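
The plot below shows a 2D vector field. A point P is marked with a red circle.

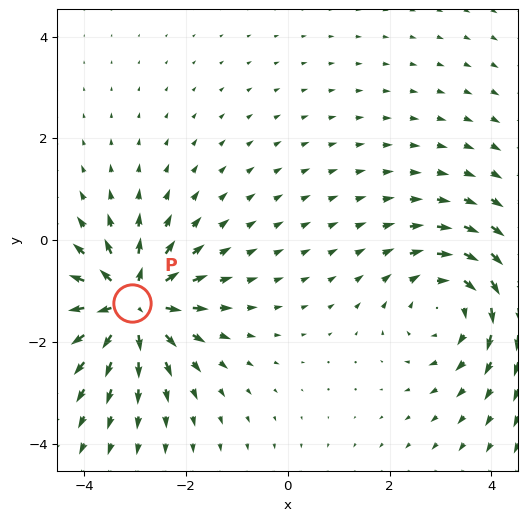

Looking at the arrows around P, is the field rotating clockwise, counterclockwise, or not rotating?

Near P at (-3.1, -1.2) the arrows show no circulation. The curl there is ≈0.

not rotating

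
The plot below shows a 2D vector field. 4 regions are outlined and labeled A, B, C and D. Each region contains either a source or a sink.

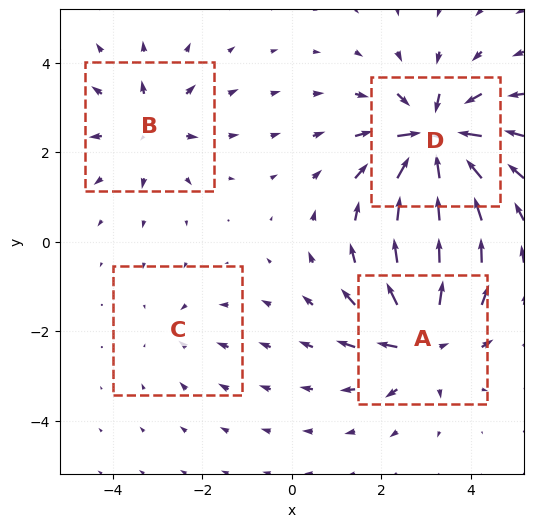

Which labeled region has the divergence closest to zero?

C

Divergence at each region's feature centre — A: about +6, B: about +4, C: about -2, D: about -9. Region C is closest to zero.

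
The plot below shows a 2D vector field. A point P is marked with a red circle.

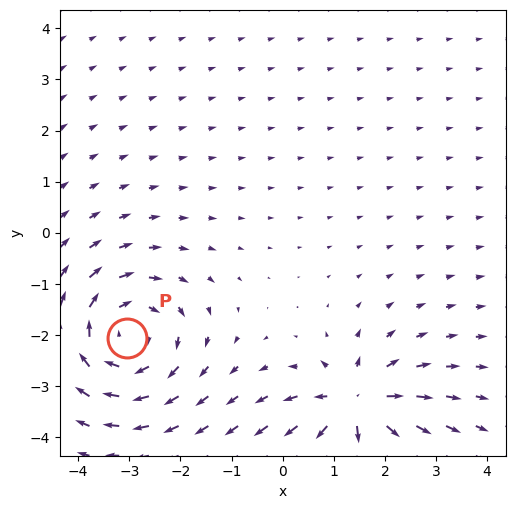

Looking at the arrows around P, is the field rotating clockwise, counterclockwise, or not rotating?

Near P at (-3.0, -2.1) the arrows circulate clockwise. The curl (z-component) there is about -4; negative curl means clockwise rotation.

clockwise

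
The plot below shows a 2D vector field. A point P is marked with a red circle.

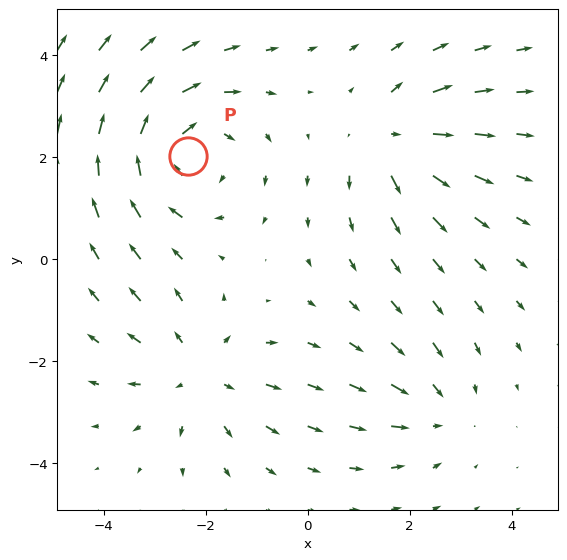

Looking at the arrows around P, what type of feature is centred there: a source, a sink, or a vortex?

vortex

At P (-2.3, 2.0) the arrows circulate clockwise. Divergence ≈0, curl about -4 — near-zero divergence with nonzero curl is a vortex.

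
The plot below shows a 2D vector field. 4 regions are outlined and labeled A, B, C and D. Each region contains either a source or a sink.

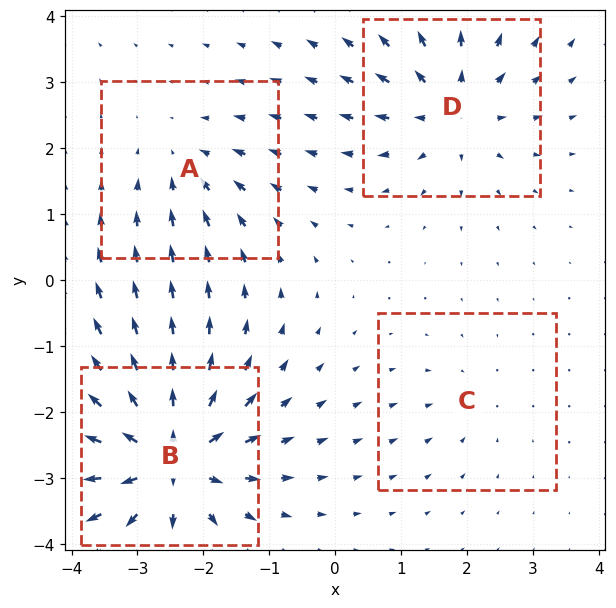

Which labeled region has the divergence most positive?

B

Divergence at each region's feature centre — A: about -4, B: about +9, C: about -2, D: about +5. Region B is most positive.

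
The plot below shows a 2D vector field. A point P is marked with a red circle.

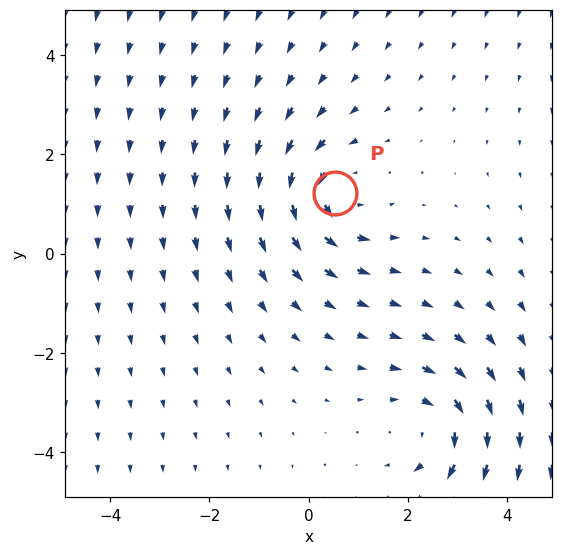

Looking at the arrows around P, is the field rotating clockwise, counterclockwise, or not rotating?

Near P at (0.5, 1.2) the arrows circulate counterclockwise. The curl (z-component) there is about +3; positive curl means counterclockwise rotation.

counterclockwise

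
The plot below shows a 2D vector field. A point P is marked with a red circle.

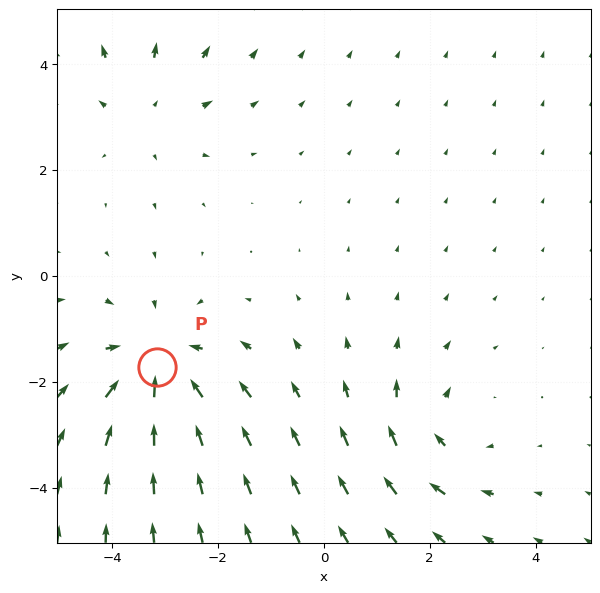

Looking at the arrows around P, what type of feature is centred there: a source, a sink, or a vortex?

sink

At P (-3.1, -1.7) the arrows converge inward. Divergence about -4, curl ≈0 — negative divergence with near-zero curl is a sink.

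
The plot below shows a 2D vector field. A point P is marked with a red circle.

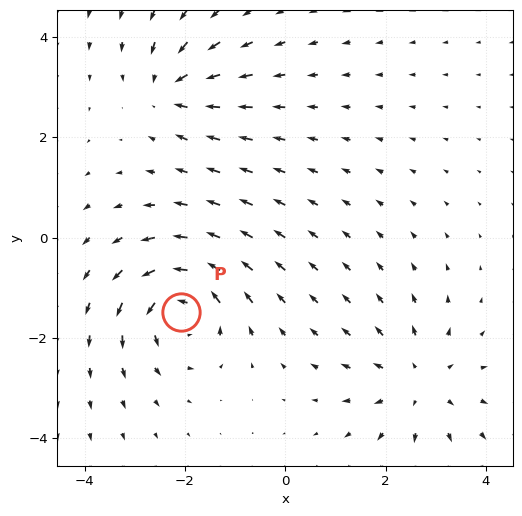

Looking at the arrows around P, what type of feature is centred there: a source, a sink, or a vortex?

vortex

At P (-2.1, -1.5) the arrows circulate counterclockwise. Divergence ≈0, curl about +5 — near-zero divergence with nonzero curl is a vortex.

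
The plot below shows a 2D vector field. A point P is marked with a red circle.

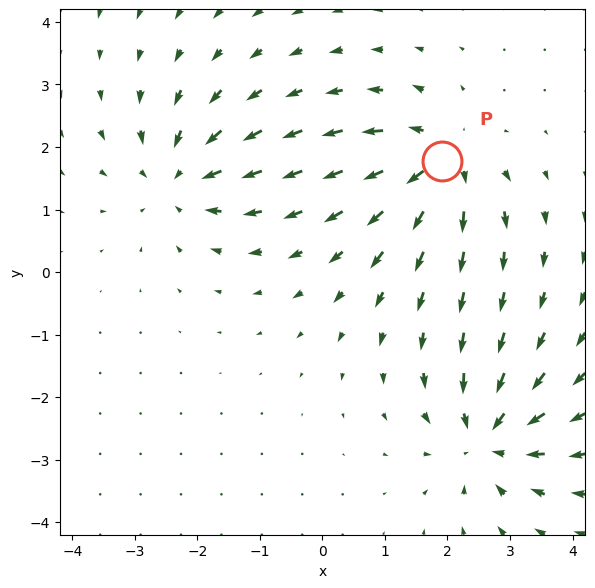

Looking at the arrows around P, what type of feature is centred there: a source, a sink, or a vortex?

At P (1.9, 1.8) the arrows spread outward. Divergence about +6, curl ≈0 — positive divergence with near-zero curl is a source.

source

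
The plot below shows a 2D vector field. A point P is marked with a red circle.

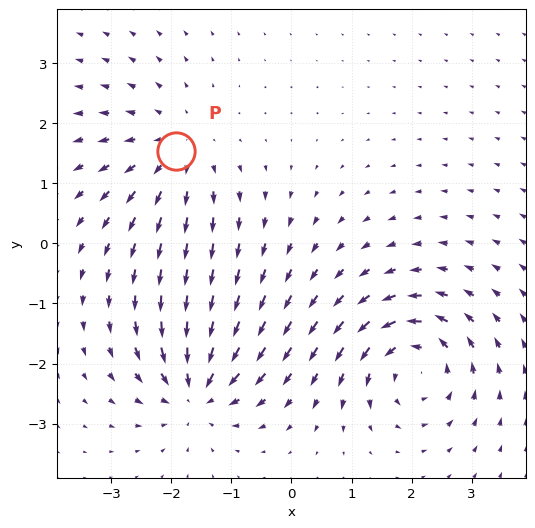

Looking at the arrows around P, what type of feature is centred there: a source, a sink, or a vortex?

source

At P (-1.9, 1.5) the arrows spread outward. Divergence about +4, curl ≈0 — positive divergence with near-zero curl is a source.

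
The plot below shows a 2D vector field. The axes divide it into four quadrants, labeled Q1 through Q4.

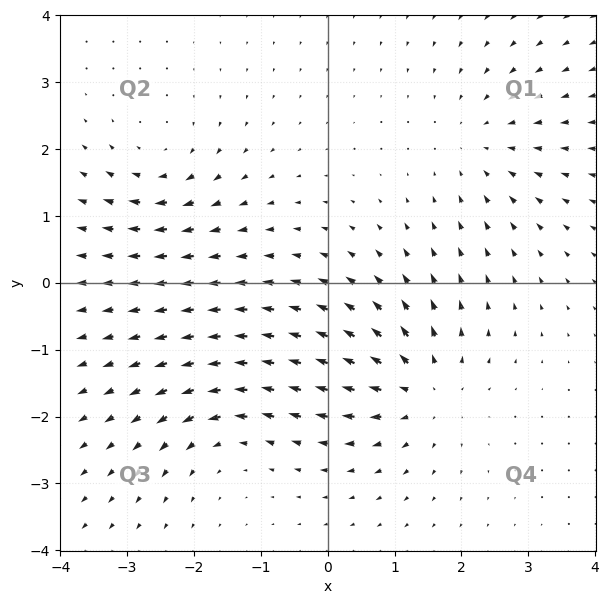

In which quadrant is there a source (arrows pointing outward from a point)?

Q4

The source sits at approximately (1.4, -1.6), which lies in quadrant Q4. The divergence there is about +5, positive as expected for a source.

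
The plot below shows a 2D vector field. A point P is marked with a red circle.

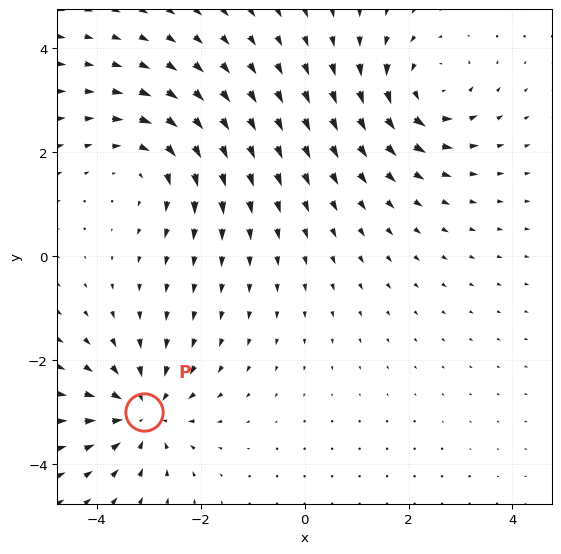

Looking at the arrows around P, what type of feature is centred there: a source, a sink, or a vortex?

sink

At P (-3.1, -3.0) the arrows converge inward. Divergence about -5, curl ≈0 — negative divergence with near-zero curl is a sink.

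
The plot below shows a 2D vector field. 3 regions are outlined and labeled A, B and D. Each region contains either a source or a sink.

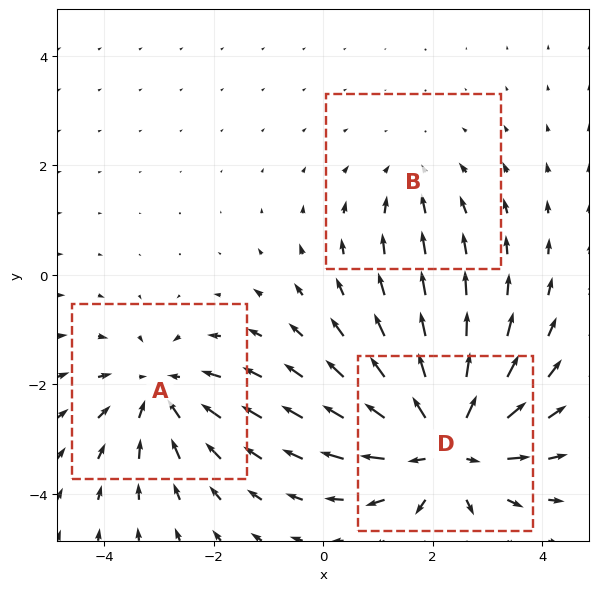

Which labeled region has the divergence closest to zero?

B

Divergence at each region's feature centre — A: about -3, B: about -2, D: about +5. Region B is closest to zero.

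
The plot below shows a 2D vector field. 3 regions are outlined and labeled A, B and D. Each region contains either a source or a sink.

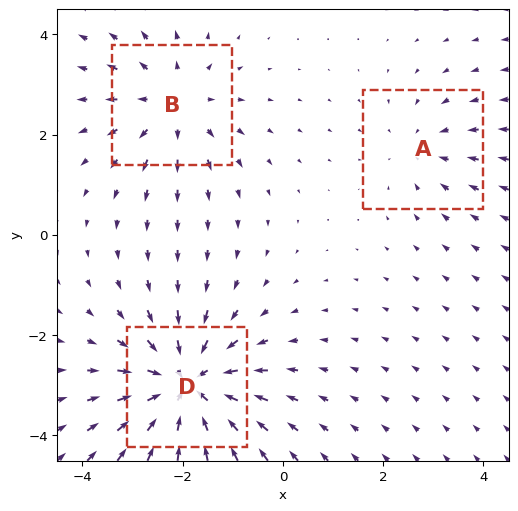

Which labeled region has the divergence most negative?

D

Divergence at each region's feature centre — A: about -2, B: about +3, D: about -5. Region D is most negative.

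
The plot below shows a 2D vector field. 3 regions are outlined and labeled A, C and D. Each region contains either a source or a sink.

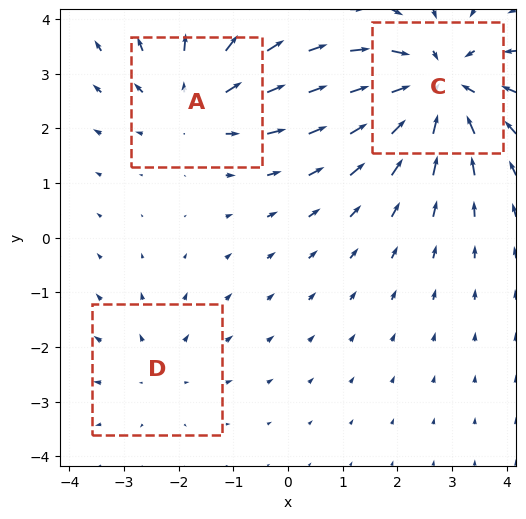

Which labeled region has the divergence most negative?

Divergence at each region's feature centre — A: about +3, C: about -4, D: about +2. Region C is most negative.

C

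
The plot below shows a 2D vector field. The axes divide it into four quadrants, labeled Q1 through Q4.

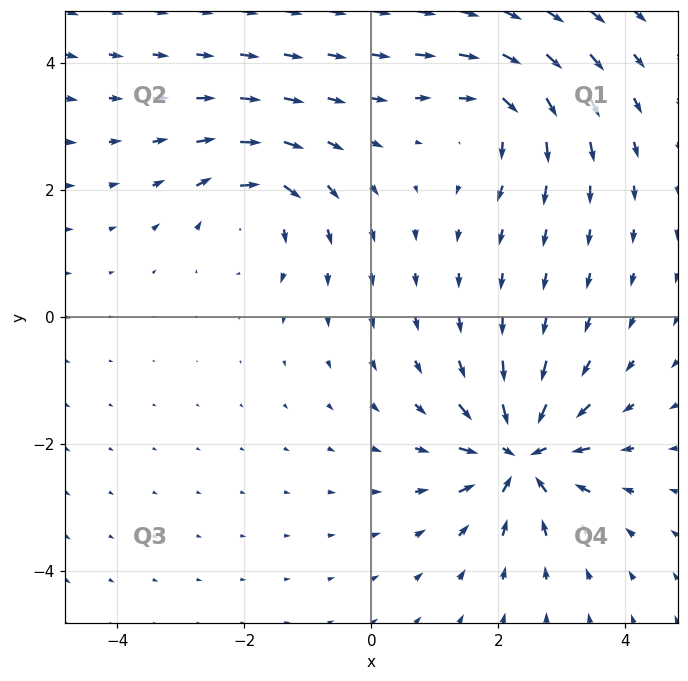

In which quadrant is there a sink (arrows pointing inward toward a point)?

Q4

The sink sits at approximately (2.4, -2.2), which lies in quadrant Q4. The divergence there is about -6, negative as expected for a sink.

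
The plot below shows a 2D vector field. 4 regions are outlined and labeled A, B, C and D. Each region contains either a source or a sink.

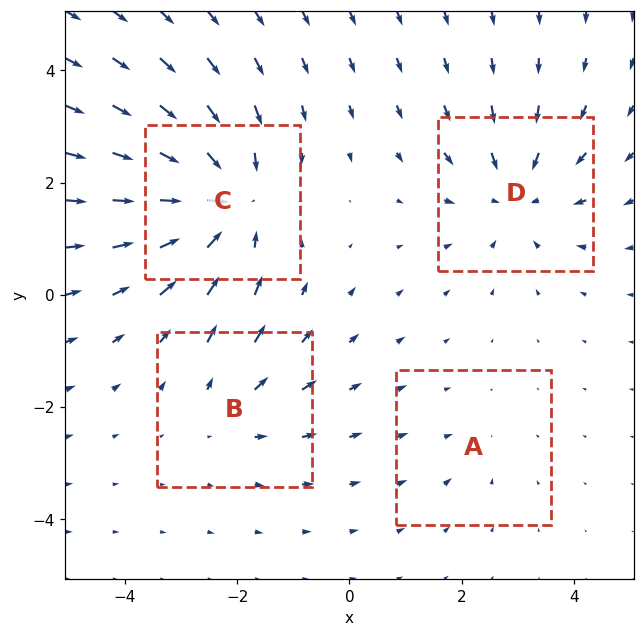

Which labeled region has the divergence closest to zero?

Divergence at each region's feature centre — A: about -2, B: about +3, C: about -7, D: about -4. Region A is closest to zero.

A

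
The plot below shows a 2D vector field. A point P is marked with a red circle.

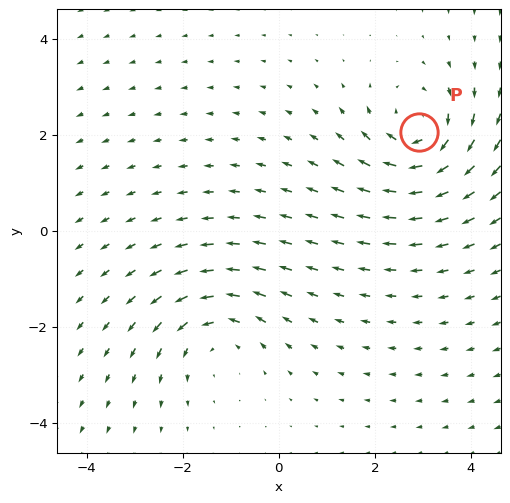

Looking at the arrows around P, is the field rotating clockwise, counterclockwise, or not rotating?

Near P at (2.9, 2.1) the arrows circulate clockwise. The curl (z-component) there is about -5; negative curl means clockwise rotation.

clockwise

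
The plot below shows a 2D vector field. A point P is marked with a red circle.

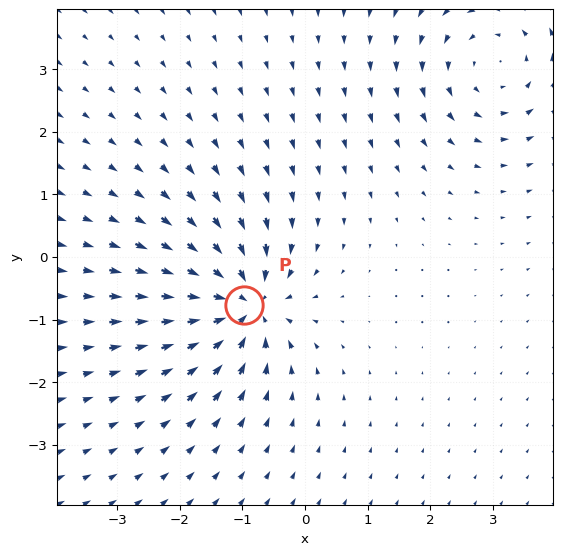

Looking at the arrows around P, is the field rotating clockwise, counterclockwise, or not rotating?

not rotating

Near P at (-1.0, -0.8) the arrows show no circulation. The curl there is ≈0.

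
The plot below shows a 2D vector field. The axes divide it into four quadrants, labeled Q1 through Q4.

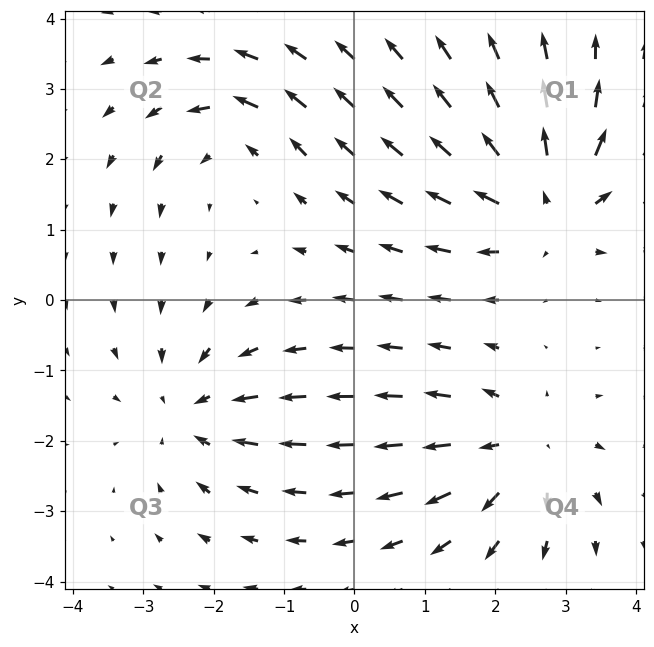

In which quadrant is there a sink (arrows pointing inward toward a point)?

Q3

The sink sits at approximately (-2.3, -1.6), which lies in quadrant Q3. The divergence there is about -4, negative as expected for a sink.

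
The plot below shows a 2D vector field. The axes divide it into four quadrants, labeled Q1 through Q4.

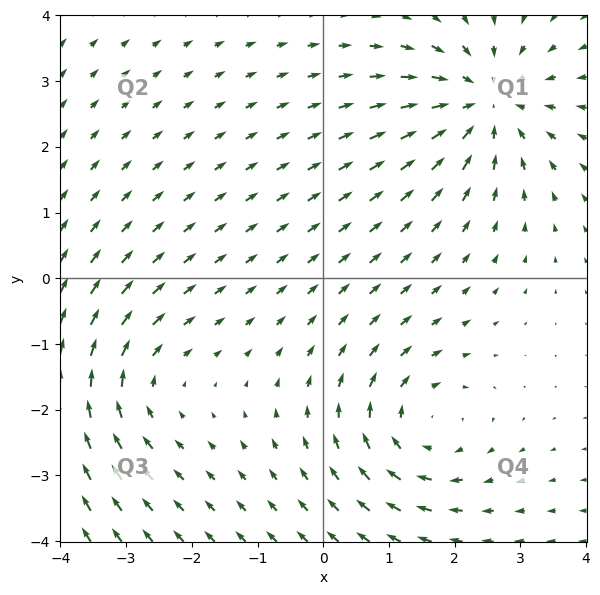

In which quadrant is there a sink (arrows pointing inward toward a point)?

Q1

The sink sits at approximately (2.5, 2.7), which lies in quadrant Q1. The divergence there is about -4, negative as expected for a sink.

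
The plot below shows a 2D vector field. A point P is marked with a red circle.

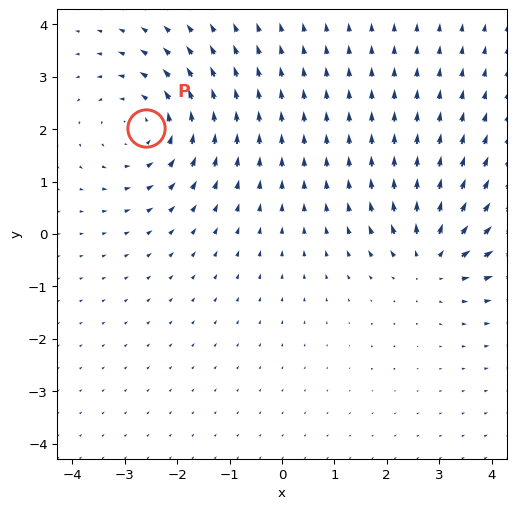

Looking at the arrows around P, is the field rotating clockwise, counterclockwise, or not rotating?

Near P at (-2.6, 2.0) the arrows circulate counterclockwise. The curl (z-component) there is about +4; positive curl means counterclockwise rotation.

counterclockwise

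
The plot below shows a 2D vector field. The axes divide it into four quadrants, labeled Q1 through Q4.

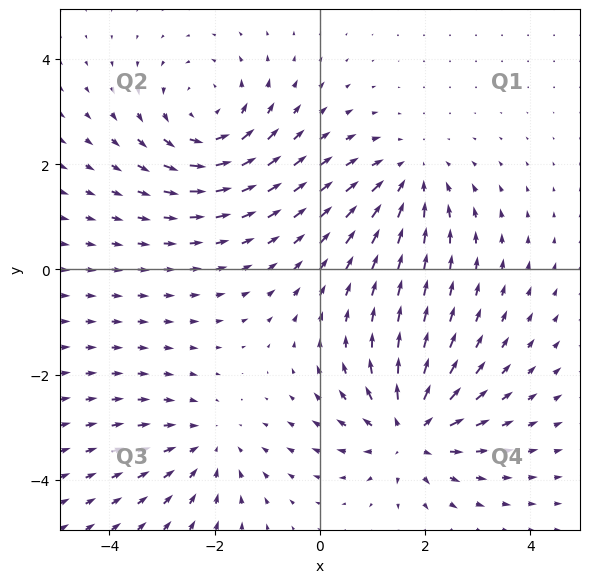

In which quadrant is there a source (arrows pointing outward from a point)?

Q4

The source sits at approximately (1.7, -3.1), which lies in quadrant Q4. The divergence there is about +5, positive as expected for a source.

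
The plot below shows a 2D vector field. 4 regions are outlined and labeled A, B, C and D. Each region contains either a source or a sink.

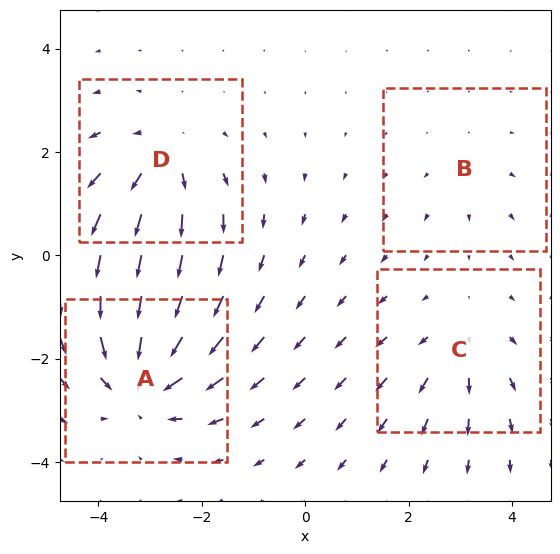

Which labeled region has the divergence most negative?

Divergence at each region's feature centre — A: about -6, B: about +2, C: about +3, D: about +5. Region A is most negative.

A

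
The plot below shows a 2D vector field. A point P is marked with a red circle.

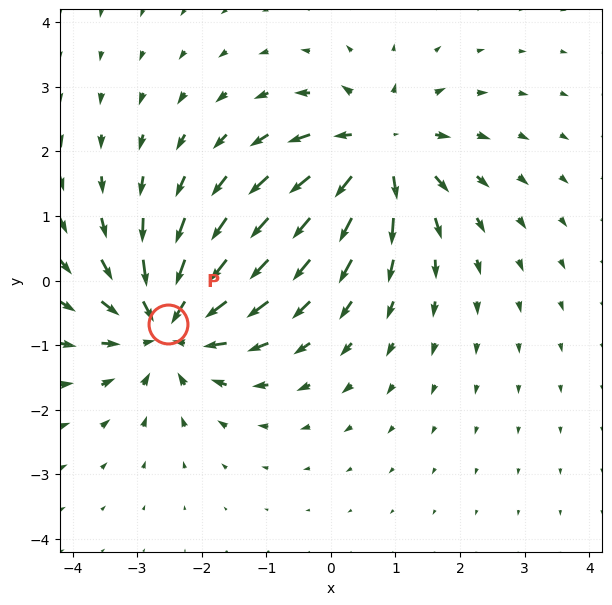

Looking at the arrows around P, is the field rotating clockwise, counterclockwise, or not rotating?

Near P at (-2.5, -0.7) the arrows show no circulation. The curl there is ≈0.

not rotating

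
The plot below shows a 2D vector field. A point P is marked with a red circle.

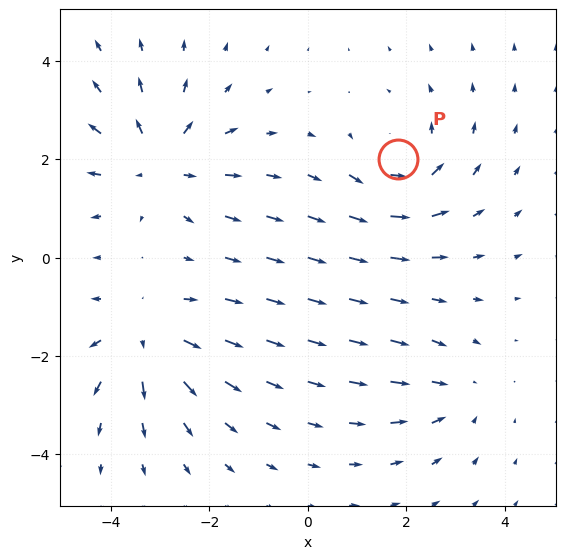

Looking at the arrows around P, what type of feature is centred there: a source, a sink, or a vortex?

At P (1.8, 2.0) the arrows circulate counterclockwise. Divergence ≈0, curl about +4 — near-zero divergence with nonzero curl is a vortex.

vortex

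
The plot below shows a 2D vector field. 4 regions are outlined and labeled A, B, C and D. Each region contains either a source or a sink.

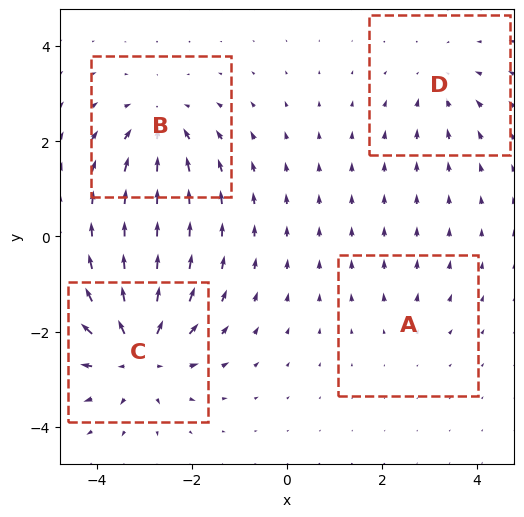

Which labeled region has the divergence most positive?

C

Divergence at each region's feature centre — A: about +2, B: about -5, C: about +7, D: about -3. Region C is most positive.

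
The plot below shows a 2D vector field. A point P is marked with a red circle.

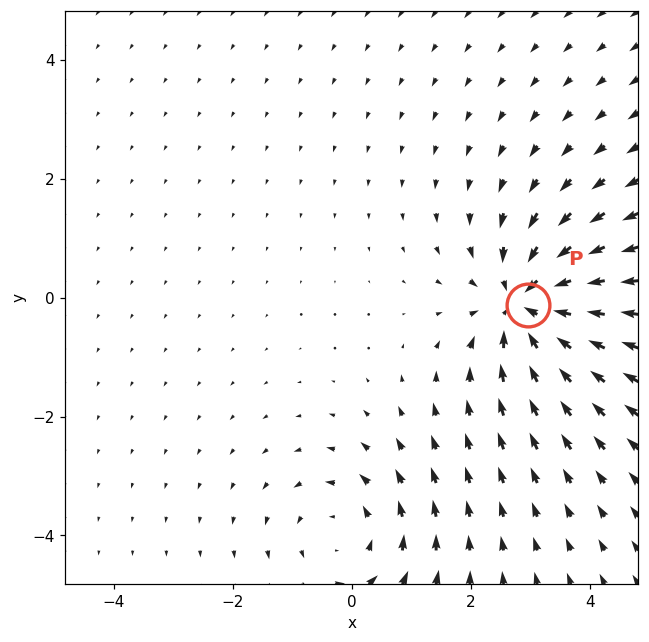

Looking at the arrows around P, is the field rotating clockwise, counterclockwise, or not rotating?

not rotating

Near P at (3.0, -0.1) the arrows show no circulation. The curl there is ≈0.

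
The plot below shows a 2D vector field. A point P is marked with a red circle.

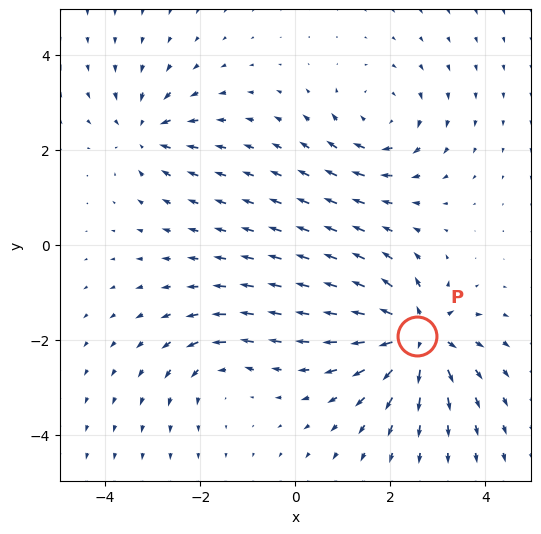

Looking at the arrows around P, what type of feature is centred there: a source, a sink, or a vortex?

At P (2.6, -1.9) the arrows spread outward. Divergence about +7, curl ≈0 — positive divergence with near-zero curl is a source.

source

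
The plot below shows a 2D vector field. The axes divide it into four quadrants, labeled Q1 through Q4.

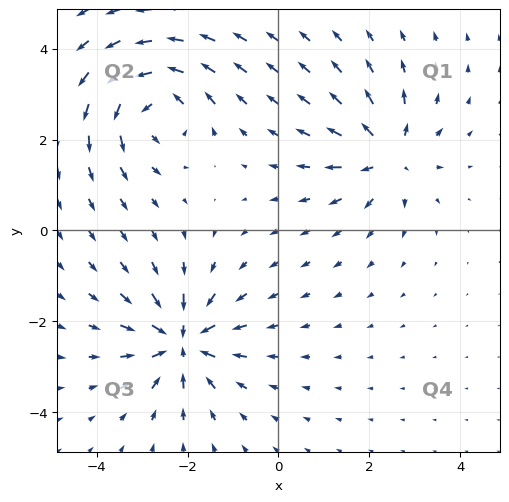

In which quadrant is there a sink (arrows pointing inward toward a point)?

The sink sits at approximately (-2.1, -2.4), which lies in quadrant Q3. The divergence there is about -6, negative as expected for a sink.

Q3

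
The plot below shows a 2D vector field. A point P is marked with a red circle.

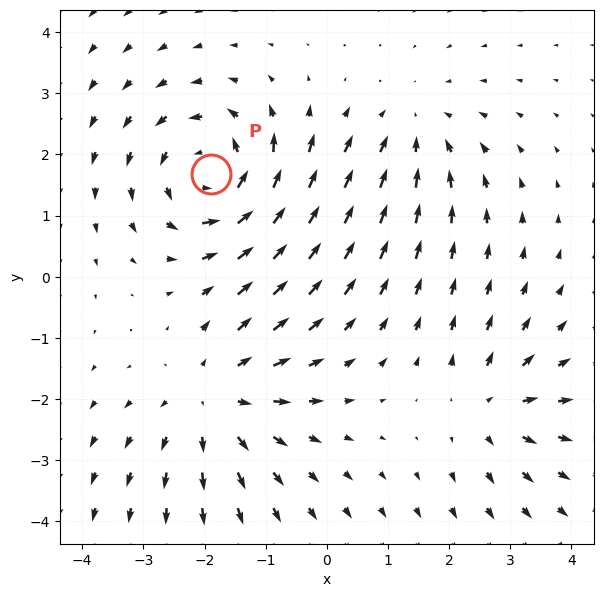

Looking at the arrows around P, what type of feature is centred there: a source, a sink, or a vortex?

vortex

At P (-1.9, 1.7) the arrows circulate counterclockwise. Divergence ≈0, curl about +5 — near-zero divergence with nonzero curl is a vortex.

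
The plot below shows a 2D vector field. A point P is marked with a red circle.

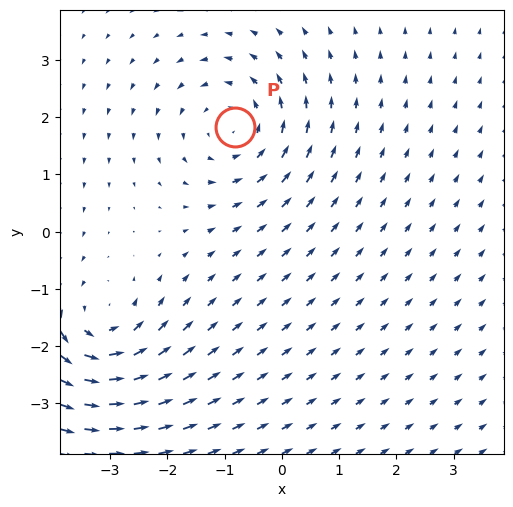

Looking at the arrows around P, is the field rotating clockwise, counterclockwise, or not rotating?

Near P at (-0.8, 1.8) the arrows circulate counterclockwise. The curl (z-component) there is about +3; positive curl means counterclockwise rotation.

counterclockwise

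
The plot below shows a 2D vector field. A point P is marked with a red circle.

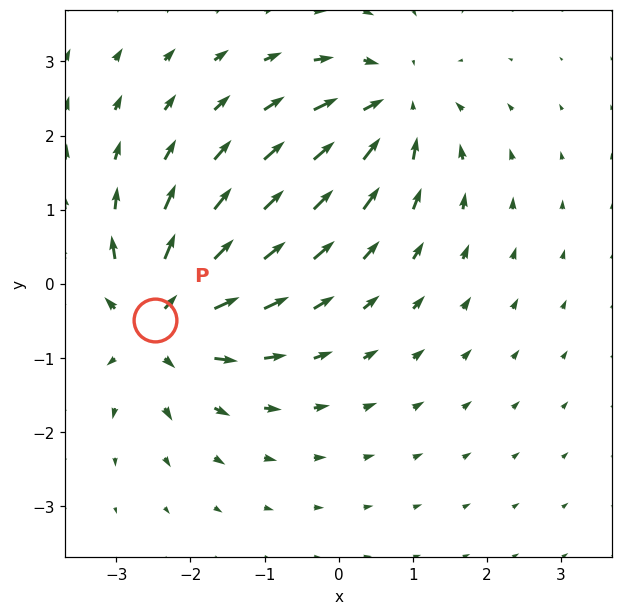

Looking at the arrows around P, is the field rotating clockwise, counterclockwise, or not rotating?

Near P at (-2.5, -0.5) the arrows show no circulation. The curl there is ≈0.

not rotating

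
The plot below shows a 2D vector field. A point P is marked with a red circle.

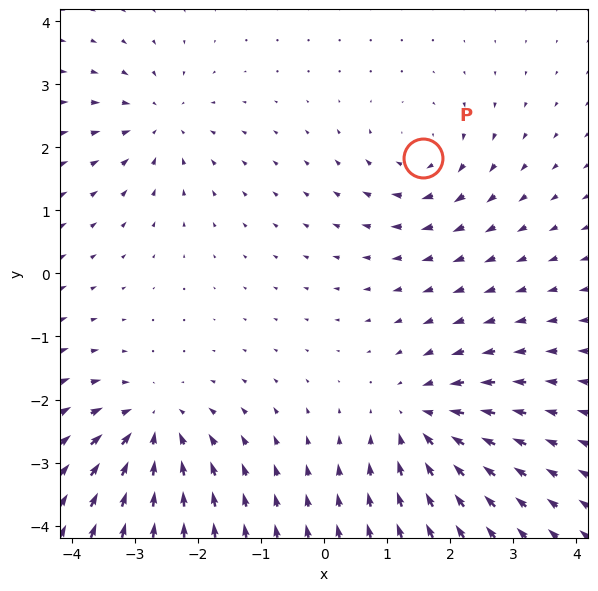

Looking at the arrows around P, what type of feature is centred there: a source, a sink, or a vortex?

vortex

At P (1.6, 1.8) the arrows circulate clockwise. Divergence ≈0, curl about -4 — near-zero divergence with nonzero curl is a vortex.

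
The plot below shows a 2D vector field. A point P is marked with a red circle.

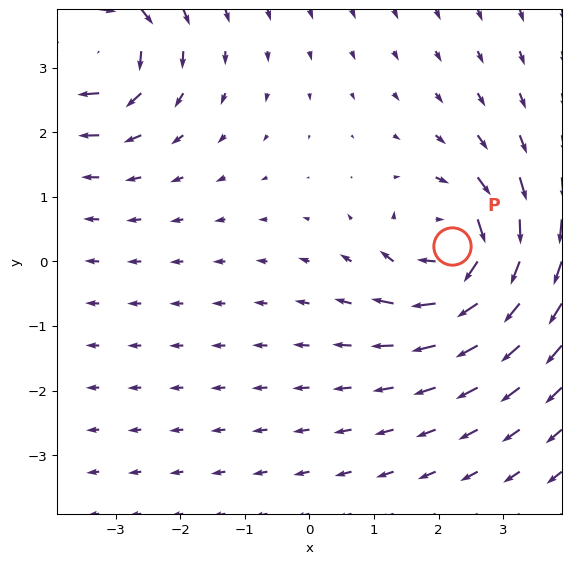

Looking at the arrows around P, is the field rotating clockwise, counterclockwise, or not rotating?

Near P at (2.2, 0.2) the arrows circulate clockwise. The curl (z-component) there is about -7; negative curl means clockwise rotation.

clockwise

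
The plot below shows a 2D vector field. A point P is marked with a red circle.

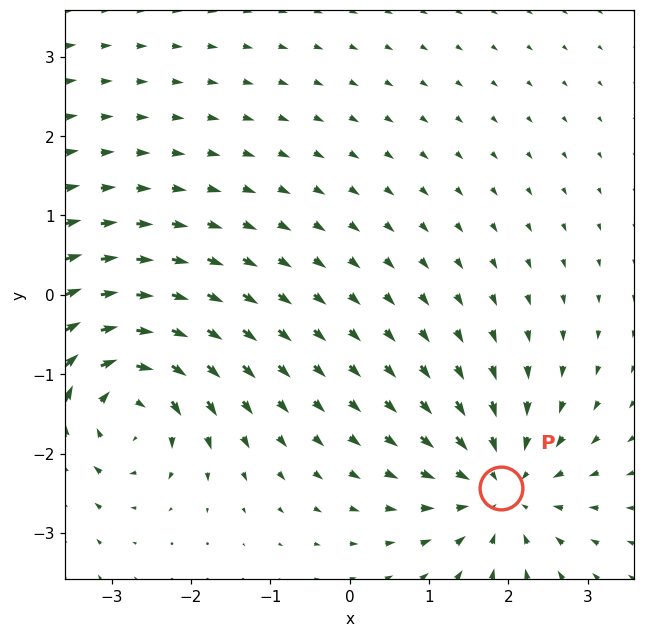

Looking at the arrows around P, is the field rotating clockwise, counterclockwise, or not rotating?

not rotating

Near P at (1.9, -2.4) the arrows show no circulation. The curl there is ≈0.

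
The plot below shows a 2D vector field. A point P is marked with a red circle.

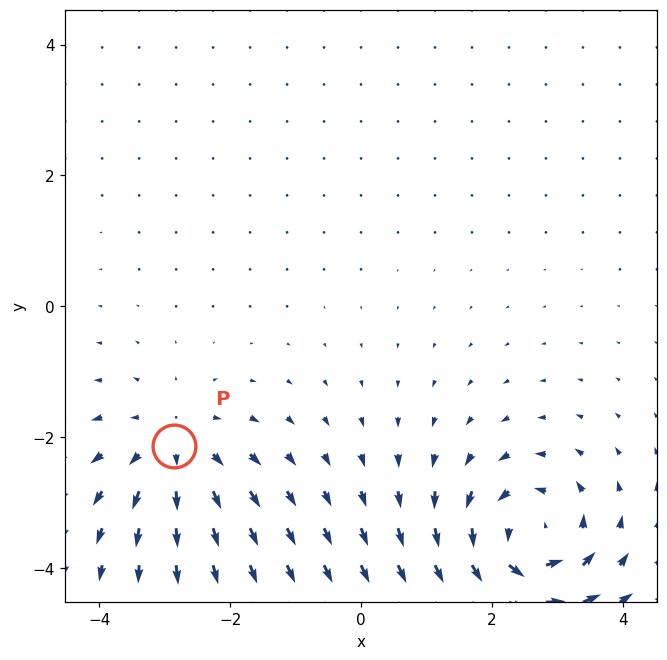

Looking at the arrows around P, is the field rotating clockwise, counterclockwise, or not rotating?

Near P at (-2.9, -2.1) the arrows show no circulation. The curl there is ≈0.

not rotating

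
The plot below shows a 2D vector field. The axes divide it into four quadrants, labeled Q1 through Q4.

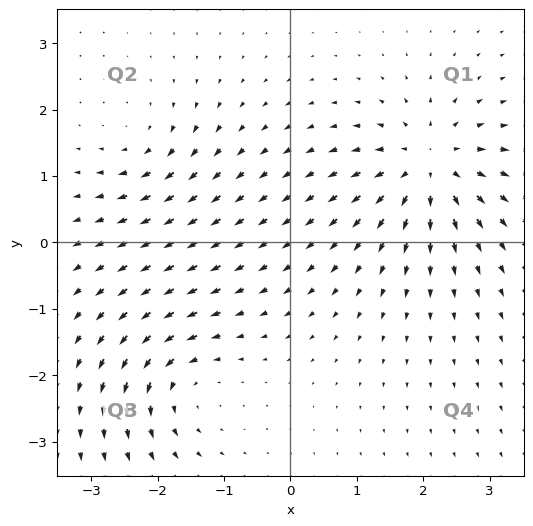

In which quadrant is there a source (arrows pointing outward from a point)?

The source sits at approximately (2.1, 1.2), which lies in quadrant Q1. The divergence there is about +6, positive as expected for a source.

Q1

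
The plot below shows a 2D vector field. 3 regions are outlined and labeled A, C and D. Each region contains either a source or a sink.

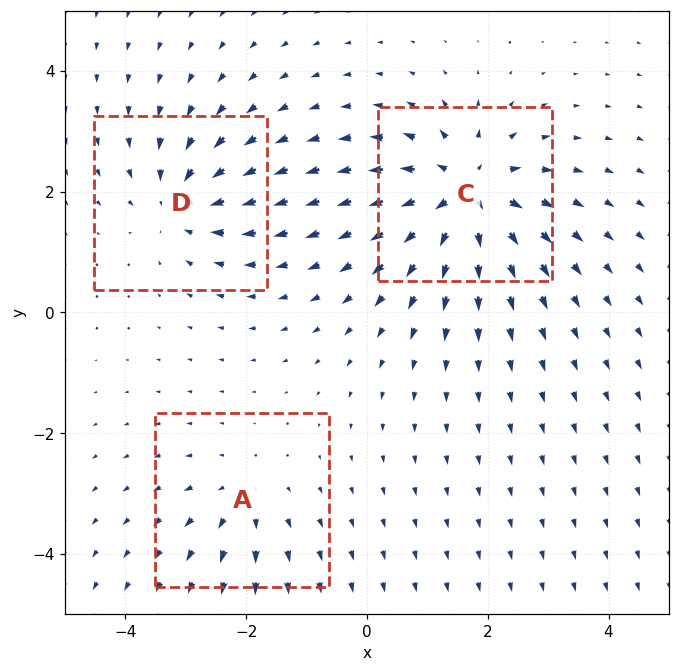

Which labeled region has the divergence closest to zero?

Divergence at each region's feature centre — A: about +2, C: about +5, D: about -4. Region A is closest to zero.

A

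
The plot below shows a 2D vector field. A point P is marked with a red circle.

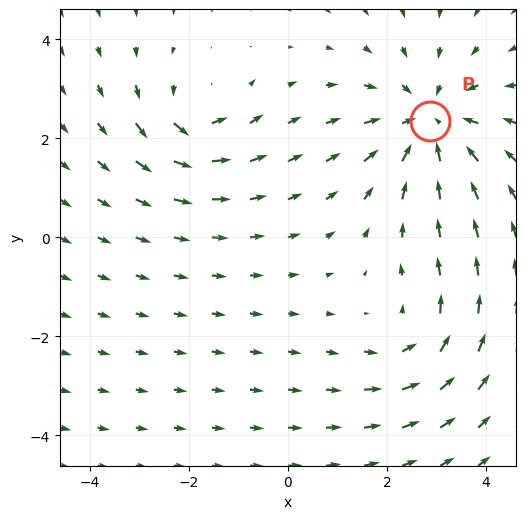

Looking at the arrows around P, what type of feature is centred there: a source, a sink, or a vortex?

sink

At P (2.9, 2.3) the arrows converge inward. Divergence about -3, curl ≈0 — negative divergence with near-zero curl is a sink.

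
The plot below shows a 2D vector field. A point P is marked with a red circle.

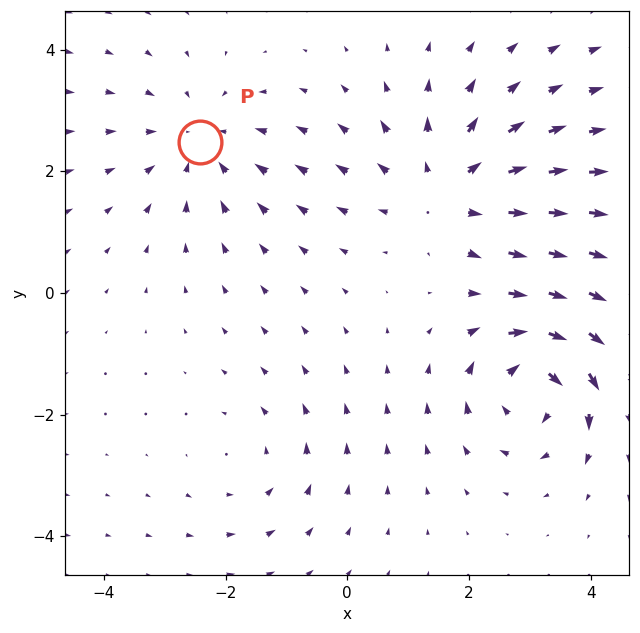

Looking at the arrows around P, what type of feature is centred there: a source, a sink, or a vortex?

At P (-2.4, 2.5) the arrows converge inward. Divergence about -3, curl ≈0 — negative divergence with near-zero curl is a sink.

sink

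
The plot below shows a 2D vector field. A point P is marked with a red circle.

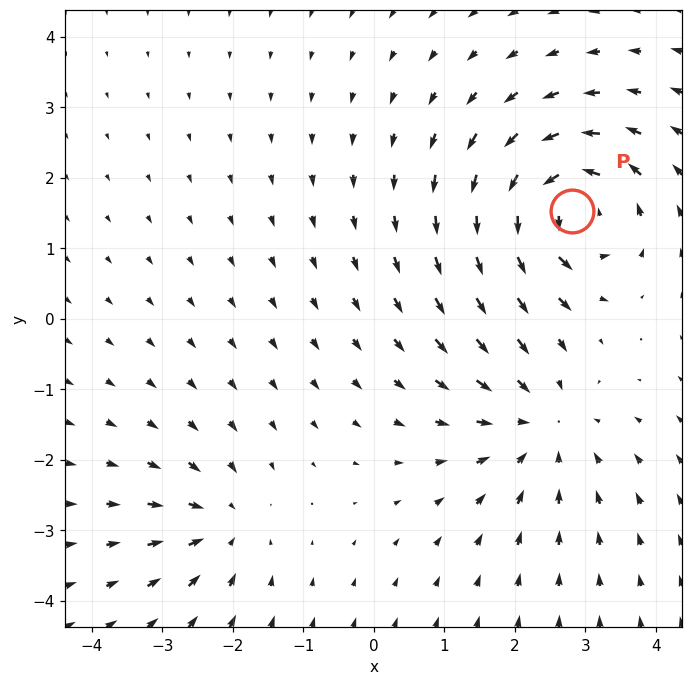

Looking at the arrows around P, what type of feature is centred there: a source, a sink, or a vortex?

vortex

At P (2.8, 1.5) the arrows circulate counterclockwise. Divergence ≈0, curl about +7 — near-zero divergence with nonzero curl is a vortex.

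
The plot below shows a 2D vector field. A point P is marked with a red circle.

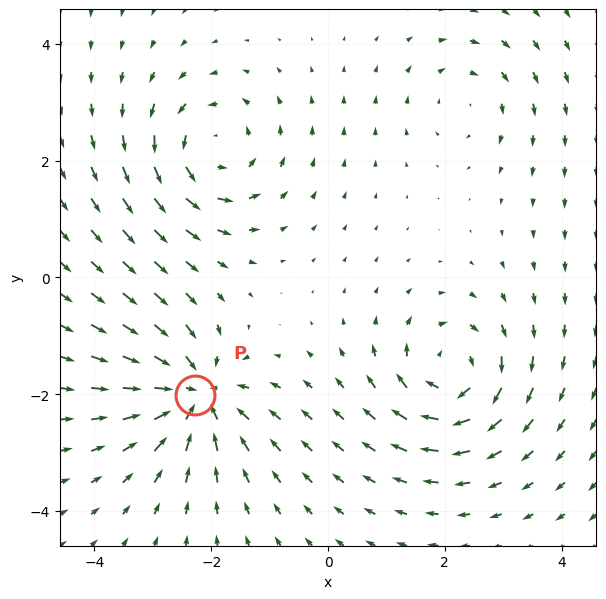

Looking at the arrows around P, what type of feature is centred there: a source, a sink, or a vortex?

sink

At P (-2.3, -2.0) the arrows converge inward. Divergence about -7, curl ≈0 — negative divergence with near-zero curl is a sink.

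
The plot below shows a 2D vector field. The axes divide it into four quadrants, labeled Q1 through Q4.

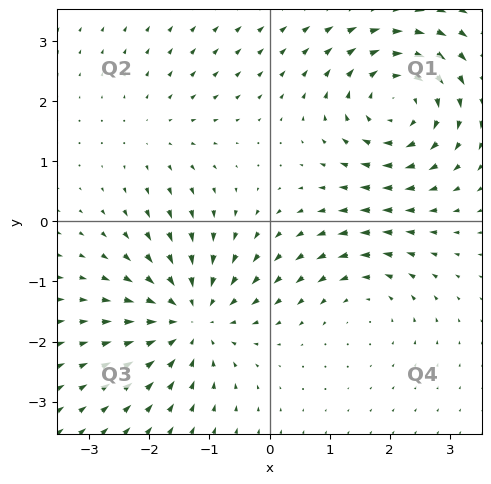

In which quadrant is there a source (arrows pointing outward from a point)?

Q2

The source sits at approximately (-1.8, 1.4), which lies in quadrant Q2. The divergence there is about +2, positive as expected for a source.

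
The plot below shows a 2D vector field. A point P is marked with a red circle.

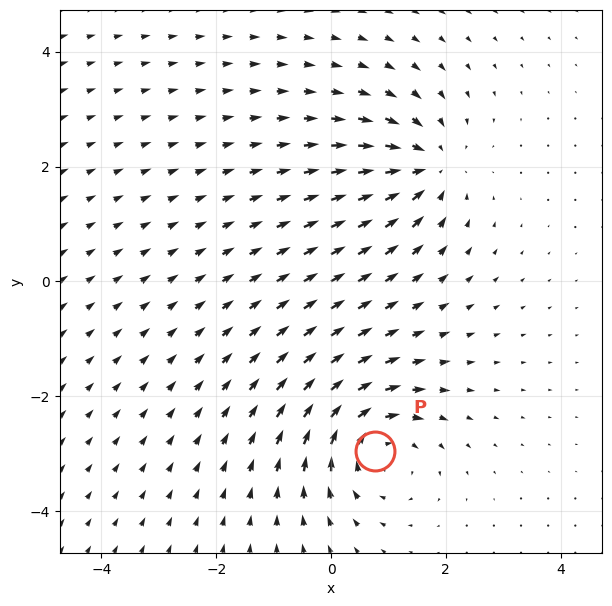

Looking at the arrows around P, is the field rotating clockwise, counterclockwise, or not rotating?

clockwise

Near P at (0.8, -3.0) the arrows circulate clockwise. The curl (z-component) there is about -4; negative curl means clockwise rotation.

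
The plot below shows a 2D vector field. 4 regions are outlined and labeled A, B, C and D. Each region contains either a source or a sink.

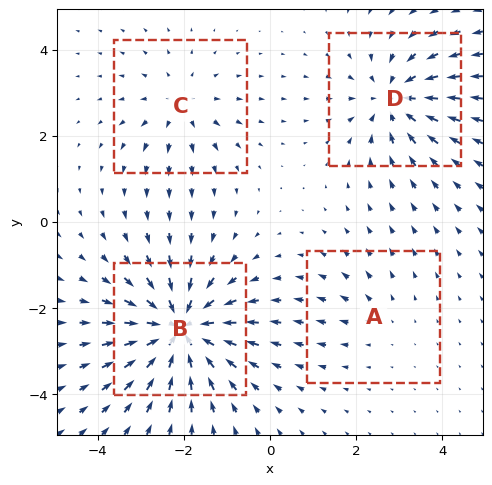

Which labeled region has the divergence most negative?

Divergence at each region's feature centre — A: about +2, B: about -7, C: about +3, D: about -5. Region B is most negative.

B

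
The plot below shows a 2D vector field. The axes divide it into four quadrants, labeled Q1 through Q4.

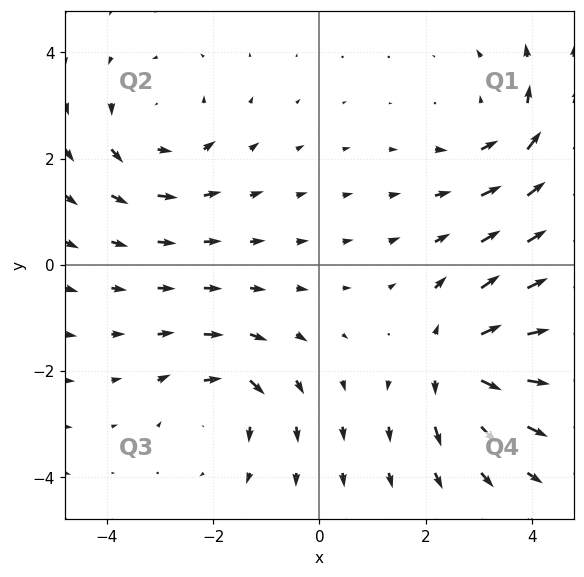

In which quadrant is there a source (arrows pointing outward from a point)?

The source sits at approximately (2.6, -1.8), which lies in quadrant Q4. The divergence there is about +7, positive as expected for a source.

Q4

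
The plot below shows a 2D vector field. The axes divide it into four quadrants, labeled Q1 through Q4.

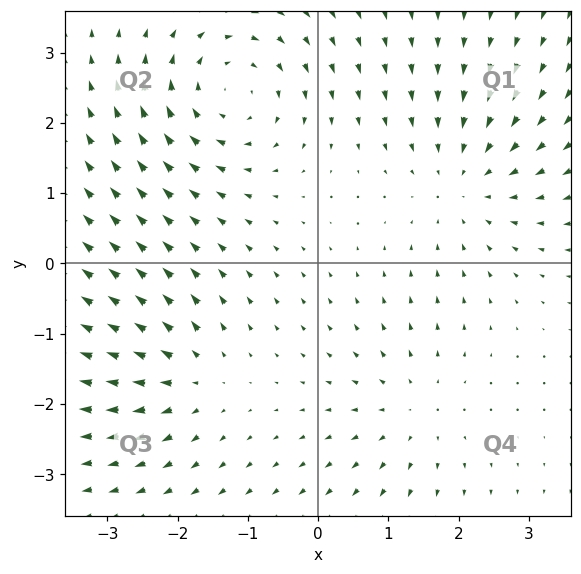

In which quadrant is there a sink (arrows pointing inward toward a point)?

Q1

The sink sits at approximately (2.1, 1.2), which lies in quadrant Q1. The divergence there is about -3, negative as expected for a sink.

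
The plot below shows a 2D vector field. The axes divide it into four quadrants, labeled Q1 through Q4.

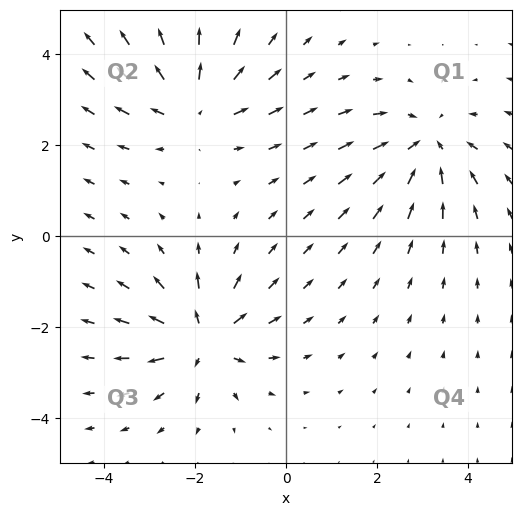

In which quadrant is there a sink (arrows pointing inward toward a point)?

The sink sits at approximately (3.1, 2.0), which lies in quadrant Q1. The divergence there is about -4, negative as expected for a sink.

Q1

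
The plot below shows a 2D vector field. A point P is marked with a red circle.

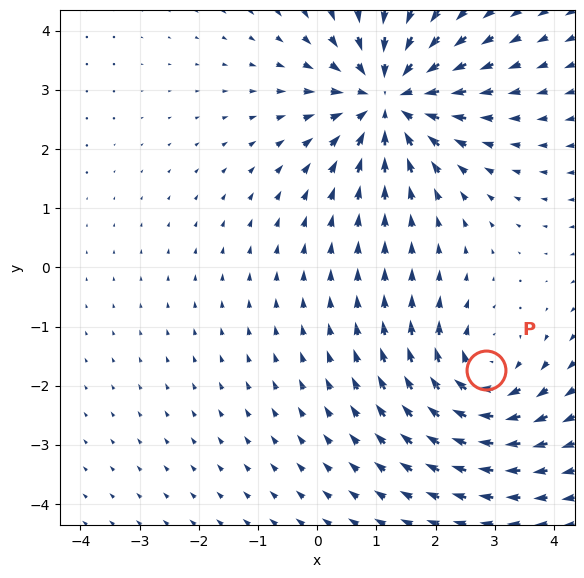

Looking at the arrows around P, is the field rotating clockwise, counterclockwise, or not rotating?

Near P at (2.9, -1.7) the arrows circulate clockwise. The curl (z-component) there is about -3; negative curl means clockwise rotation.

clockwise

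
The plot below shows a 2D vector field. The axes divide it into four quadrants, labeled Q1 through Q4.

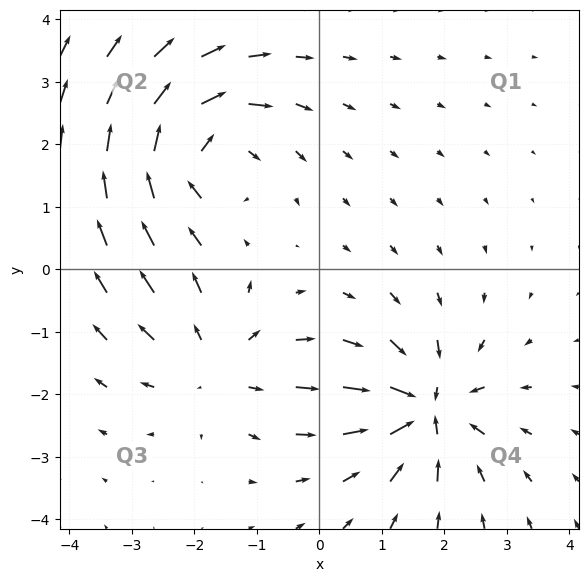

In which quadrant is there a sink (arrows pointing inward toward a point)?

Q4

The sink sits at approximately (1.7, -2.2), which lies in quadrant Q4. The divergence there is about -6, negative as expected for a sink.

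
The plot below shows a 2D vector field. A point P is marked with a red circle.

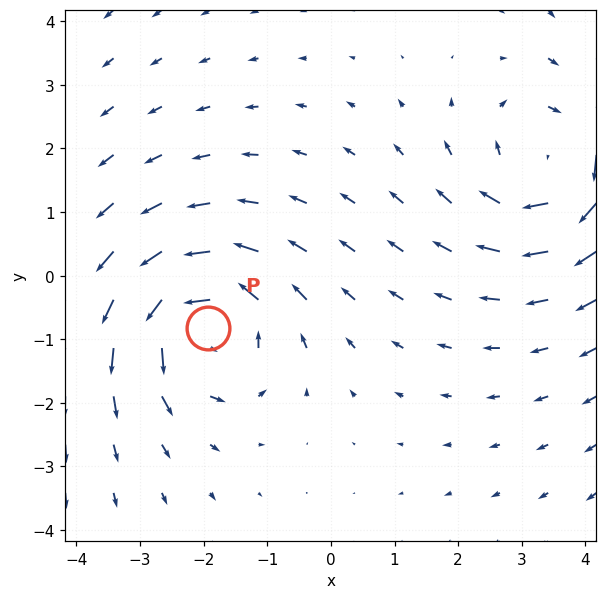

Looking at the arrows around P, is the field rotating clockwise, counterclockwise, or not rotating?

counterclockwise

Near P at (-1.9, -0.8) the arrows circulate counterclockwise. The curl (z-component) there is about +5; positive curl means counterclockwise rotation.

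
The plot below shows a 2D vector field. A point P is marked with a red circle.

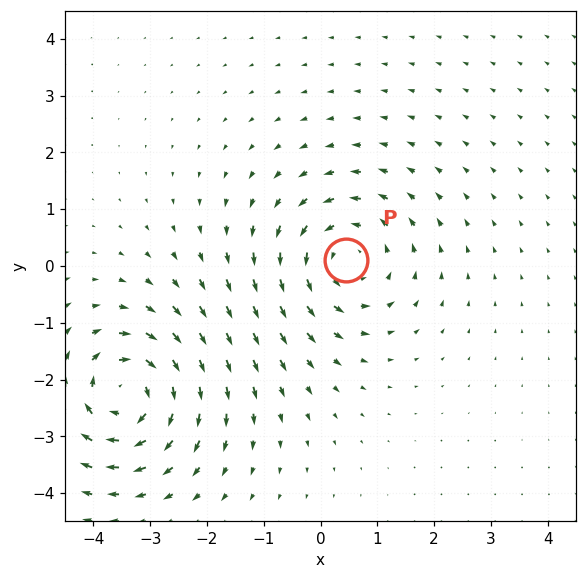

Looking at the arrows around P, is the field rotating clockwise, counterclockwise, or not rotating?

Near P at (0.4, 0.1) the arrows circulate counterclockwise. The curl (z-component) there is about +3; positive curl means counterclockwise rotation.

counterclockwise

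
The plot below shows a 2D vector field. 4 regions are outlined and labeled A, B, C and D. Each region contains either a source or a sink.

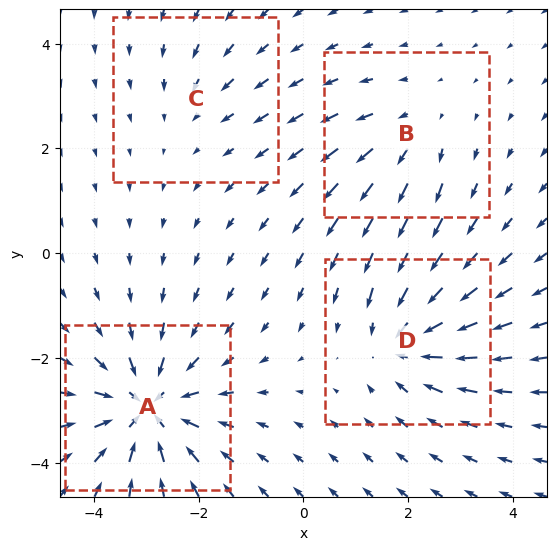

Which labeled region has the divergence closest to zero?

Divergence at each region's feature centre — A: about -6, B: about +3, C: about -2, D: about -4. Region C is closest to zero.

C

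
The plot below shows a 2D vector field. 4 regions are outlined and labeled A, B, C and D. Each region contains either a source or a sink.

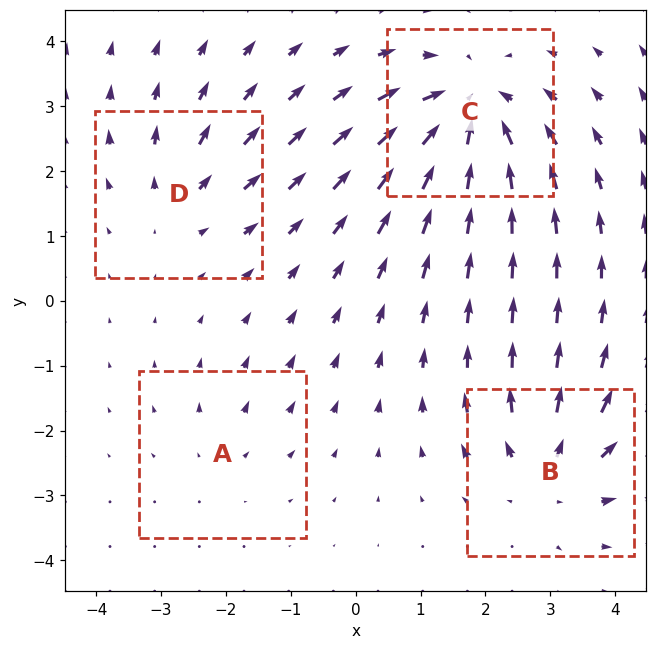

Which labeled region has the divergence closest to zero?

A

Divergence at each region's feature centre — A: about +2, B: about +5, C: about -7, D: about +3. Region A is closest to zero.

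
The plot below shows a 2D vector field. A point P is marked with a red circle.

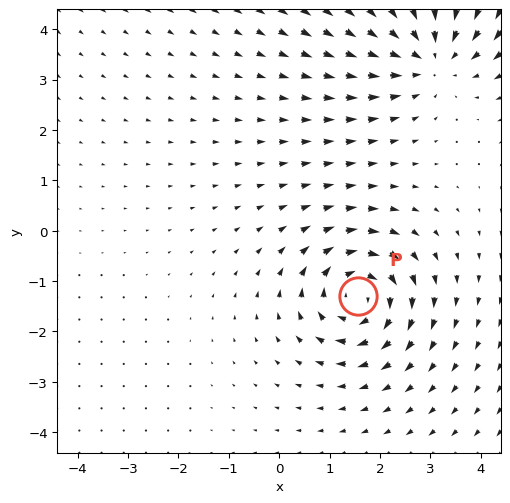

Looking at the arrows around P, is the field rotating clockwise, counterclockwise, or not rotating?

Near P at (1.6, -1.3) the arrows circulate clockwise. The curl (z-component) there is about -4; negative curl means clockwise rotation.

clockwise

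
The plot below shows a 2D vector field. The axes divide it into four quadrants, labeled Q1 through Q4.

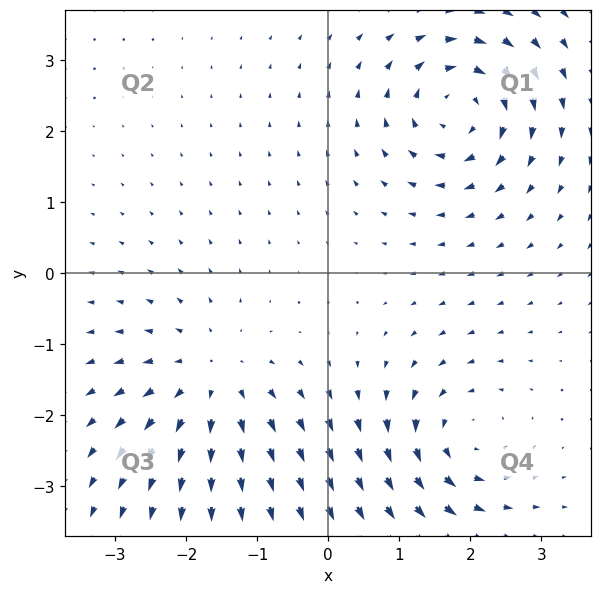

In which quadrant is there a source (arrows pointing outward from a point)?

The source sits at approximately (-1.6, -1.5), which lies in quadrant Q3. The divergence there is about +4, positive as expected for a source.

Q3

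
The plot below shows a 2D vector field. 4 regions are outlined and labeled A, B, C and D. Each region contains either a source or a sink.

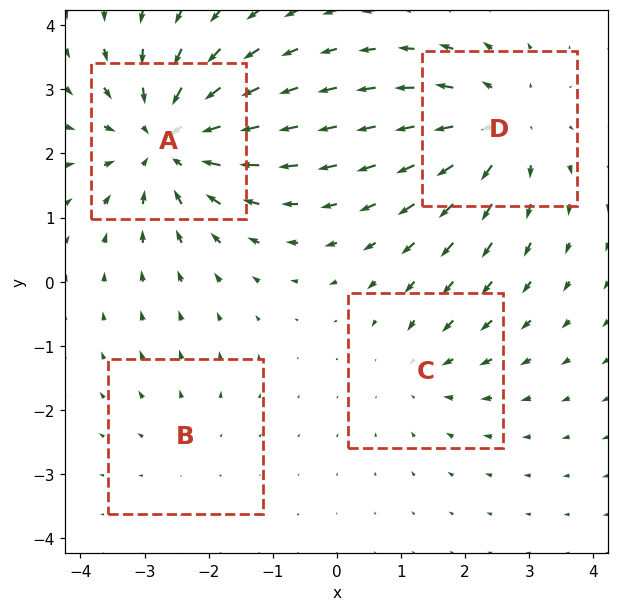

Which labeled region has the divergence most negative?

Divergence at each region's feature centre — A: about -6, B: about +2, C: about -3, D: about +5. Region A is most negative.

A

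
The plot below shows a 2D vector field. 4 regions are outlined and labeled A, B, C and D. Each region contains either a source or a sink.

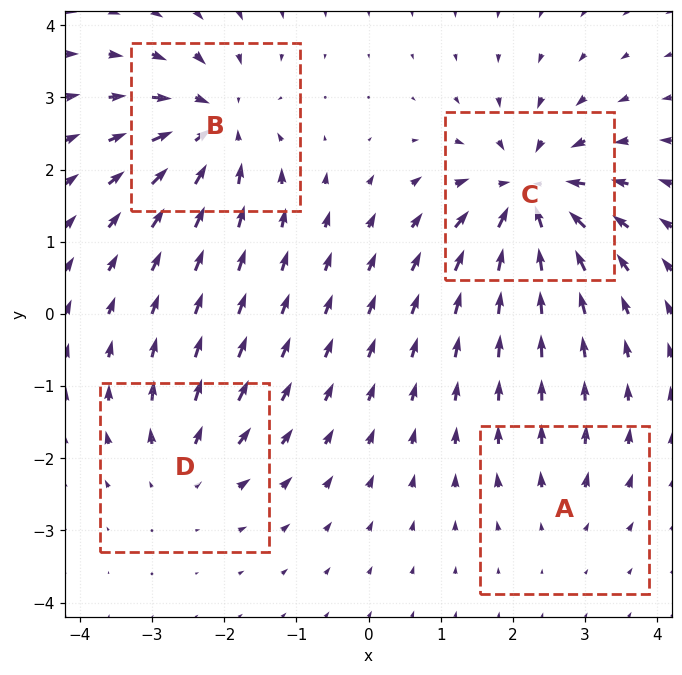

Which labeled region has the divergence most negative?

Divergence at each region's feature centre — A: about +2, B: about -6, C: about -8, D: about +4. Region C is most negative.

C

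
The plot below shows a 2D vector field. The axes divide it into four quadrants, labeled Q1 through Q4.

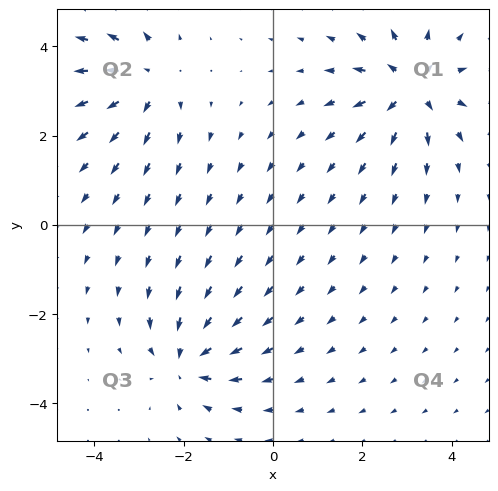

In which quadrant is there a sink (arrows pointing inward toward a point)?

Q3

The sink sits at approximately (-1.9, -3.0), which lies in quadrant Q3. The divergence there is about -5, negative as expected for a sink.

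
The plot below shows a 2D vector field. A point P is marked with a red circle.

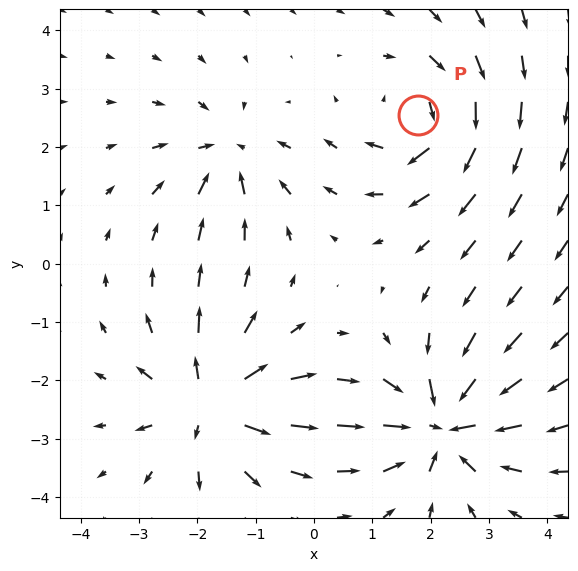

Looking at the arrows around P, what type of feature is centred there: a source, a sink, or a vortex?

vortex

At P (1.8, 2.5) the arrows circulate clockwise. Divergence ≈0, curl about -5 — near-zero divergence with nonzero curl is a vortex.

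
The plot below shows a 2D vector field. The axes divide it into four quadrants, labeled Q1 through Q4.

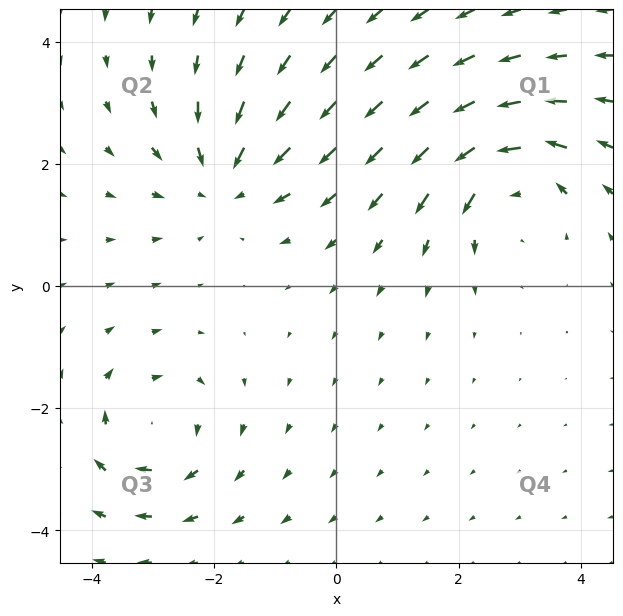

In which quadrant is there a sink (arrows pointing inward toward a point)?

Q2

The sink sits at approximately (-1.8, 1.8), which lies in quadrant Q2. The divergence there is about -4, negative as expected for a sink.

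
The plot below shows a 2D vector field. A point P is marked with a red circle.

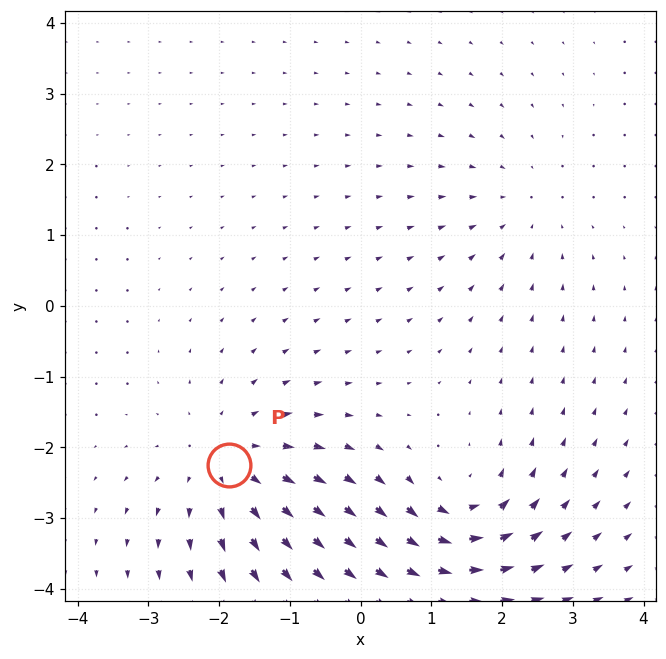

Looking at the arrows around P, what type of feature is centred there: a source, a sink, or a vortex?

At P (-1.9, -2.2) the arrows spread outward. Divergence about +4, curl ≈0 — positive divergence with near-zero curl is a source.

source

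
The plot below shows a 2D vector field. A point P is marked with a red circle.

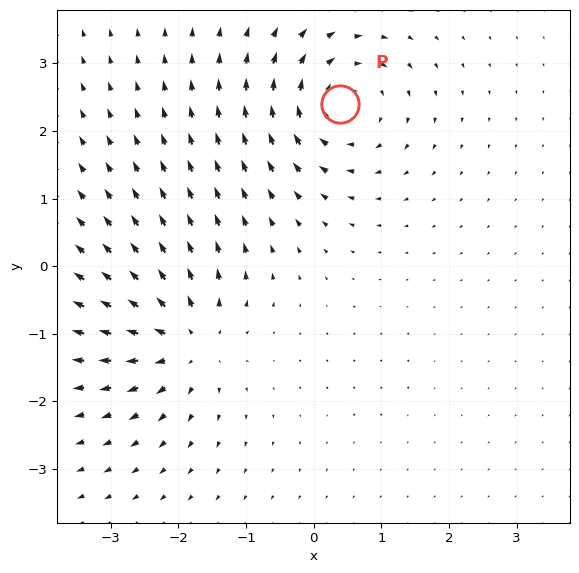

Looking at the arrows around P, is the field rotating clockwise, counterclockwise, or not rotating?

clockwise

Near P at (0.4, 2.4) the arrows circulate clockwise. The curl (z-component) there is about -5; negative curl means clockwise rotation.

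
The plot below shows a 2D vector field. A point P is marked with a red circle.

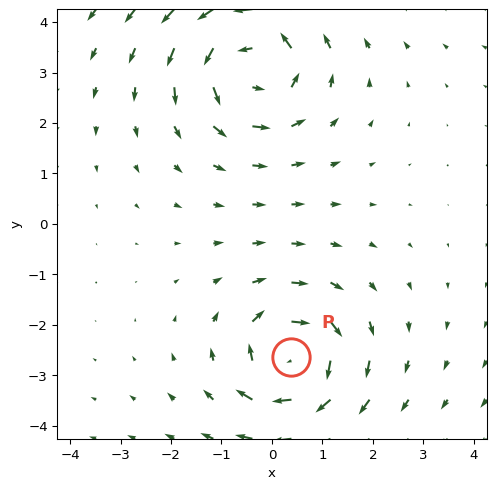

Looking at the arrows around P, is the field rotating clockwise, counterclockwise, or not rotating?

Near P at (0.4, -2.6) the arrows circulate clockwise. The curl (z-component) there is about -4; negative curl means clockwise rotation.

clockwise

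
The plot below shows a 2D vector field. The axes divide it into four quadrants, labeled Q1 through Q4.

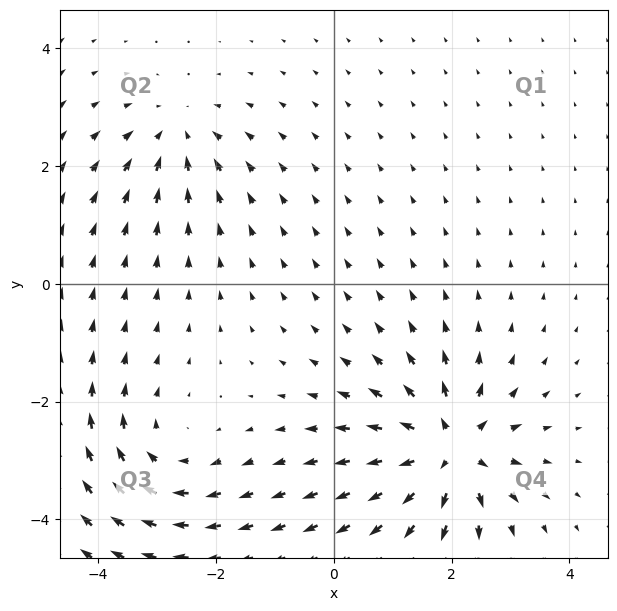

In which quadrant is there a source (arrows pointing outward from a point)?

Q4

The source sits at approximately (2.0, -2.8), which lies in quadrant Q4. The divergence there is about +7, positive as expected for a source.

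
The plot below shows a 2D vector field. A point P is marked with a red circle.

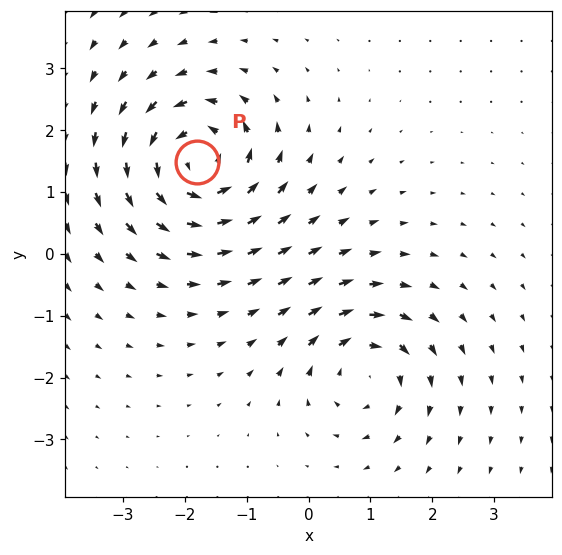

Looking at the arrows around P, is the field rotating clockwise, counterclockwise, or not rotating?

Near P at (-1.8, 1.5) the arrows circulate counterclockwise. The curl (z-component) there is about +5; positive curl means counterclockwise rotation.

counterclockwise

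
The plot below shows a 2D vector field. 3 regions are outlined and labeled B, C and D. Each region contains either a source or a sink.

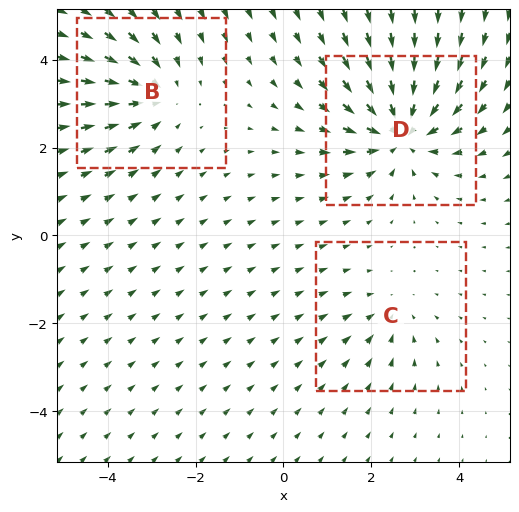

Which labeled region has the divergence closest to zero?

C

Divergence at each region's feature centre — B: about -3, C: about -2, D: about -5. Region C is closest to zero.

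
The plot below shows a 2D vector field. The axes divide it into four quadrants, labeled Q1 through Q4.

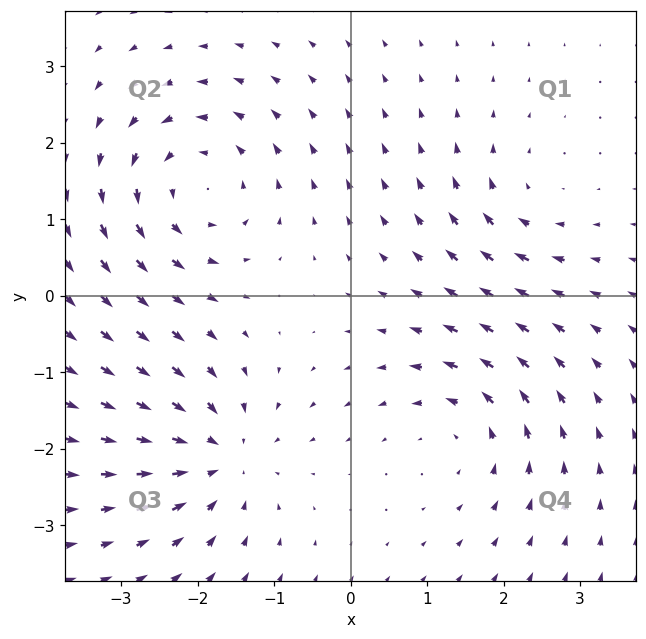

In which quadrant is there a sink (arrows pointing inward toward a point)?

The sink sits at approximately (-1.7, -2.1), which lies in quadrant Q3. The divergence there is about -5, negative as expected for a sink.

Q3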